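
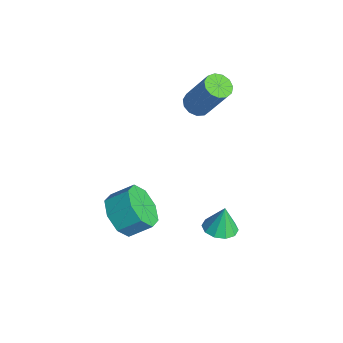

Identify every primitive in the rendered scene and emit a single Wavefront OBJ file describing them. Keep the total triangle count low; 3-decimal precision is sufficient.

v 2.064 2.238 -3.296
v 2.815 2.147 -3.222
v 1.976 2.482 -2.104
v 2.733 2.598 -3.32
v 2.395 2.913 -3.41
v 1.931 2.969 -3.456
v 1.518 2.746 -3.441
v 1.313 2.329 -3.37
v 1.396 1.877 -3.272
v 1.733 1.563 -3.182
v 2.197 1.507 -3.136
v 2.61 1.73 -3.151
v -0.346 -1.195 -3.45
v 0.606 -1.182 -3.96
v 0.958 -0.271 -3.28
v 0.006 -0.285 -2.77
v 0.046 -0.694 -4.323
v 0.398 0.216 -3.643
v -0.744 -0.5 -4.175
v -0.392 0.41 -3.494
v -1.3 -0.713 -3.602
v -0.949 0.197 -2.921
v -1.298 -1.209 -2.94
v -0.946 -0.298 -2.26
v -0.738 -1.696 -2.577
v -0.386 -0.786 -1.897
v 0.052 -1.89 -2.726
v 0.404 -0.98 -2.045
v 0.609 -1.677 -3.299
v 0.96 -0.767 -2.618
v -2.629 3.236 0.31
v -2.061 3.335 0.009
v -1.163 3.903 1.89
v -1.731 3.804 2.19
v -2.24 3.654 -0.002
v -1.343 4.222 1.879
v -2.543 3.84 0.086
v -1.645 4.408 1.967
v -2.873 3.835 0.245
v -1.975 4.403 2.126
v -3.125 3.64 0.425
v -2.228 4.207 2.306
v -3.22 3.316 0.568
v -2.322 3.884 2.448
v -3.127 2.967 0.629
v -2.229 3.535 2.509
v -2.876 2.703 0.588
v -1.978 3.271 2.469
v -2.546 2.609 0.46
v -1.649 3.177 2.34
v -2.243 2.714 0.283
v -1.345 3.282 2.164
v -2.062 2.984 0.115
v -1.164 3.552 1.996
f 2 1 4
f 2 4 3
f 4 1 5
f 4 5 3
f 5 1 6
f 5 6 3
f 6 1 7
f 6 7 3
f 7 1 8
f 7 8 3
f 8 1 9
f 8 9 3
f 9 1 10
f 9 10 3
f 10 1 11
f 10 11 3
f 11 1 12
f 11 12 3
f 12 1 2
f 12 2 3
f 14 13 17
f 14 17 15
f 15 17 18
f 15 18 16
f 17 13 19
f 17 19 18
f 18 19 20
f 18 20 16
f 19 13 21
f 19 21 20
f 20 21 22
f 20 22 16
f 21 13 23
f 21 23 22
f 22 23 24
f 22 24 16
f 23 13 25
f 23 25 24
f 24 25 26
f 24 26 16
f 25 13 27
f 25 27 26
f 26 27 28
f 26 28 16
f 27 13 29
f 27 29 28
f 28 29 30
f 28 30 16
f 29 13 14
f 29 14 30
f 30 14 15
f 30 15 16
f 32 31 35
f 32 35 33
f 33 35 36
f 33 36 34
f 35 31 37
f 35 37 36
f 36 37 38
f 36 38 34
f 37 31 39
f 37 39 38
f 38 39 40
f 38 40 34
f 39 31 41
f 39 41 40
f 40 41 42
f 40 42 34
f 41 31 43
f 41 43 42
f 42 43 44
f 42 44 34
f 43 31 45
f 43 45 44
f 44 45 46
f 44 46 34
f 45 31 47
f 45 47 46
f 46 47 48
f 46 48 34
f 47 31 49
f 47 49 48
f 48 49 50
f 48 50 34
f 49 31 51
f 49 51 50
f 50 51 52
f 50 52 34
f 51 31 53
f 51 53 52
f 52 53 54
f 52 54 34
f 53 31 32
f 53 32 54
f 54 32 33
f 54 33 34



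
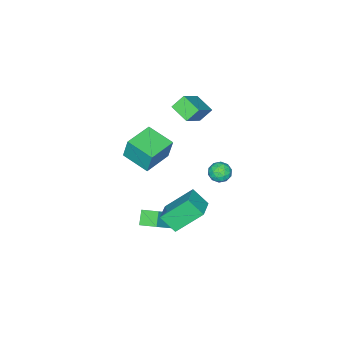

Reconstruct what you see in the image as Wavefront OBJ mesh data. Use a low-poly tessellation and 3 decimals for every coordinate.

v -1.474 2.522 -0.632
v -0.952 1.984 -0.799
v -2.288 1.636 -0.321
v -1.766 1.098 -0.488
v -1.666 1.553 0.122
v -1.164 2.101 -0.07
v -2.076 1.519 -1.05
v -1.574 2.067 -1.242
v -1.324 1.365 -1.057
v -1.071 1.386 -0.333
v -2.169 2.234 -0.787
v -1.916 2.255 -0.063
v -1.142 2.331 -0.742
v -2.098 1.289 -0.378
v -2.04 1.557 -0.019
v -1.733 1.241 -0.117
v -1.266 2.399 -0.314
v -0.959 2.083 -0.412
v -1.379 1.83 0.129
v -2.281 1.537 -0.708
v -1.974 1.221 -0.806
v -1.507 2.379 -1.003
v -1.2 2.063 -1.101
v -1.861 1.79 -1.249
v -1.054 1.651 -0.992
v -1.532 1.13 -0.81
v -1.714 1.377 -1.14
v -1.419 1.699 -1.253
v -0.905 1.663 -0.567
v -1.383 1.142 -0.384
v -1.325 1.41 -0.026
v -1.029 1.732 -0.138
v -1.124 1.299 -0.719
v -1.857 2.478 -0.736
v -2.335 1.957 -0.553
v -2.211 1.888 -0.982
v -1.915 2.21 -1.094
v -1.708 2.49 -0.31
v -2.186 1.969 -0.128
v -1.821 1.921 0.133
v -1.526 2.243 0.02
v -2.116 2.321 -0.401
v -4.173 -2.787 1.245
v -4.865 -2.387 2.015
v -3.971 -1.491 0.754
v -4.663 -1.092 1.524
v -2.497 -2.528 2.616
v -3.189 -2.129 3.386
v -2.295 -1.233 2.125
v -2.987 -0.833 2.895
v 2.476 4.039 1.106
v 2.656 3.066 1.994
v 3.782 4.695 1.56
v 3.961 3.722 2.448
v 3.579 2.878 -0.388
v 3.758 1.905 0.5
v 4.884 3.534 0.066
v 5.064 2.561 0.954
v 2.869 0.454 -3.185
v 2.2 0.084 -2.48
v 2.571 1.491 -2.923
v 1.902 1.121 -2.218
v 4.418 0.519 -1.682
v 3.749 0.149 -0.977
v 4.12 1.556 -1.42
v 3.451 1.186 -0.715
v -2.874 -4.987 -2.467
v -2.907 -4.632 -0.907
v -2.852 -3.075 -2.9
v -2.886 -2.721 -1.34
v -0.814 -4.999 -2.42
v -0.848 -4.645 -0.86
v -0.793 -3.088 -2.853
v -0.826 -2.733 -1.293
f 1 38 17
f 38 12 41
f 17 41 6
f 38 41 17
f 1 17 13
f 17 6 18
f 13 18 2
f 17 18 13
f 1 13 22
f 13 2 23
f 22 23 8
f 13 23 22
f 1 22 34
f 22 8 37
f 34 37 11
f 22 37 34
f 1 34 38
f 34 11 42
f 38 42 12
f 34 42 38
f 2 18 29
f 18 6 32
f 29 32 10
f 18 32 29
f 6 41 19
f 41 12 40
f 19 40 5
f 41 40 19
f 12 42 39
f 42 11 35
f 39 35 3
f 42 35 39
f 11 37 36
f 37 8 24
f 36 24 7
f 37 24 36
f 8 23 28
f 23 2 25
f 28 25 9
f 23 25 28
f 4 30 16
f 30 10 31
f 16 31 5
f 30 31 16
f 4 16 14
f 16 5 15
f 14 15 3
f 16 15 14
f 4 14 21
f 14 3 20
f 21 20 7
f 14 20 21
f 4 21 26
f 21 7 27
f 26 27 9
f 21 27 26
f 4 26 30
f 26 9 33
f 30 33 10
f 26 33 30
f 5 31 19
f 31 10 32
f 19 32 6
f 31 32 19
f 3 15 39
f 15 5 40
f 39 40 12
f 15 40 39
f 7 20 36
f 20 3 35
f 36 35 11
f 20 35 36
f 9 27 28
f 27 7 24
f 28 24 8
f 27 24 28
f 10 33 29
f 33 9 25
f 29 25 2
f 33 25 29
f 44 46 43
f 47 44 43
f 43 46 45
f 45 47 43
f 44 50 46
f 48 44 47
f 48 50 44
f 46 50 45
f 49 47 45
f 45 50 49
f 49 48 47
f 50 48 49
f 52 54 51
f 55 52 51
f 51 54 53
f 53 55 51
f 52 58 54
f 56 52 55
f 56 58 52
f 54 58 53
f 57 55 53
f 53 58 57
f 57 56 55
f 58 56 57
f 60 62 59
f 63 60 59
f 59 62 61
f 61 63 59
f 60 66 62
f 64 60 63
f 64 66 60
f 62 66 61
f 65 63 61
f 61 66 65
f 65 64 63
f 66 64 65
f 68 70 67
f 71 68 67
f 67 70 69
f 69 71 67
f 68 74 70
f 72 68 71
f 72 74 68
f 70 74 69
f 73 71 69
f 69 74 73
f 73 72 71
f 74 72 73



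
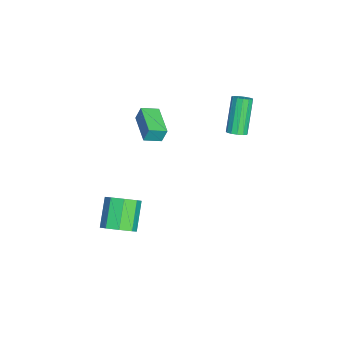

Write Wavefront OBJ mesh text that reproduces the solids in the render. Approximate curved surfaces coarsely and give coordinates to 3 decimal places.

v -3.765 -1.793 2.193
v -3.769 -1.528 2.959
v -4.091 -0.98 1.91
v -4.095 -0.715 2.675
v -2.185 -1.225 2.005
v -2.189 -0.96 2.77
v -2.511 -0.412 1.721
v -2.515 -0.147 2.487
v -0.369 -2.235 -3.199
v 0.233 -2.105 -2.585
v -0.989 -2.016 -1.406
v -1.591 -2.145 -2.021
v 0.016 -1.536 -2.853
v -1.206 -1.446 -1.674
v -0.427 -1.376 -3.324
v -1.648 -1.286 -2.145
v -0.836 -1.719 -3.722
v -2.057 -1.63 -2.543
v -0.971 -2.364 -3.814
v -2.193 -2.275 -2.635
v -0.754 -2.934 -3.546
v -1.976 -2.844 -2.367
v -0.312 -3.094 -3.075
v -1.533 -3.004 -1.896
v 0.097 -2.75 -2.677
v -1.124 -2.661 -1.498
v -3.125 3.024 2.089
v -2.786 3.347 2.292
v -3.917 3.498 3.935
v -4.255 3.176 3.731
v -2.975 3.508 2.147
v -4.105 3.66 3.79
v -3.211 3.516 1.984
v -4.342 3.668 3.627
v -3.42 3.367 1.854
v -4.55 3.519 3.496
v -3.535 3.11 1.798
v -4.666 3.262 3.441
v -3.52 2.825 1.835
v -4.651 2.977 3.478
v -3.379 2.604 1.952
v -4.51 2.756 3.595
v -3.158 2.516 2.113
v -4.289 2.668 3.756
v -2.926 2.589 2.266
v -4.057 2.741 3.908
v -2.757 2.8 2.362
v -3.888 2.952 4.005
v -2.705 3.083 2.372
v -3.835 3.235 4.015
f 2 4 1
f 5 2 1
f 1 4 3
f 3 5 1
f 2 8 4
f 6 2 5
f 6 8 2
f 4 8 3
f 7 5 3
f 3 8 7
f 7 6 5
f 8 6 7
f 10 9 13
f 10 13 11
f 11 13 14
f 11 14 12
f 13 9 15
f 13 15 14
f 14 15 16
f 14 16 12
f 15 9 17
f 15 17 16
f 16 17 18
f 16 18 12
f 17 9 19
f 17 19 18
f 18 19 20
f 18 20 12
f 19 9 21
f 19 21 20
f 20 21 22
f 20 22 12
f 21 9 23
f 21 23 22
f 22 23 24
f 22 24 12
f 23 9 25
f 23 25 24
f 24 25 26
f 24 26 12
f 25 9 10
f 25 10 26
f 26 10 11
f 26 11 12
f 28 27 31
f 28 31 29
f 29 31 32
f 29 32 30
f 31 27 33
f 31 33 32
f 32 33 34
f 32 34 30
f 33 27 35
f 33 35 34
f 34 35 36
f 34 36 30
f 35 27 37
f 35 37 36
f 36 37 38
f 36 38 30
f 37 27 39
f 37 39 38
f 38 39 40
f 38 40 30
f 39 27 41
f 39 41 40
f 40 41 42
f 40 42 30
f 41 27 43
f 41 43 42
f 42 43 44
f 42 44 30
f 43 27 45
f 43 45 44
f 44 45 46
f 44 46 30
f 45 27 47
f 45 47 46
f 46 47 48
f 46 48 30
f 47 27 49
f 47 49 48
f 48 49 50
f 48 50 30
f 49 27 28
f 49 28 50
f 50 28 29
f 50 29 30



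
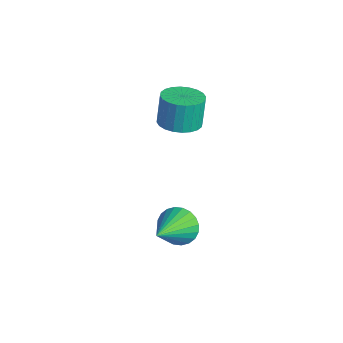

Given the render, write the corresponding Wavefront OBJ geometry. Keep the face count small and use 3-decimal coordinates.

v -0.79 0.916 -2.222
v -0.062 0.973 -2.103
v -0.262 1.182 -0.98
v -0.99 1.124 -1.098
v -0.131 1.247 -2.166
v -0.33 1.455 -1.043
v -0.3 1.47 -2.237
v -0.499 1.678 -1.114
v -0.543 1.608 -2.306
v -0.743 1.817 -1.183
v -0.825 1.641 -2.363
v -1.024 1.85 -1.239
v -1.101 1.564 -2.397
v -1.3 1.773 -1.274
v -1.33 1.388 -2.405
v -1.529 1.597 -1.282
v -1.476 1.14 -2.385
v -1.676 1.349 -1.262
v -1.518 0.858 -2.34
v -1.718 1.067 -1.217
v -1.45 0.585 -2.277
v -1.649 0.793 -1.154
v -1.281 0.362 -2.206
v -1.48 0.57 -1.083
v -1.037 0.223 -2.137
v -1.237 0.432 -1.014
v -0.756 0.19 -2.081
v -0.955 0.399 -0.957
v -0.48 0.267 -2.046
v -0.679 0.476 -0.923
v -0.251 0.443 -2.038
v -0.45 0.652 -0.915
v -0.104 0.691 -2.058
v -0.304 0.9 -0.935
v 2.633 -0.666 -3.836
v 3.224 -0.356 -4.049
v 3.527 -1.774 -2.964
v 3.171 -0.218 -3.819
v 3.037 -0.148 -3.592
v 2.841 -0.157 -3.402
v 2.613 -0.243 -3.278
v 2.388 -0.394 -3.239
v 2.201 -0.585 -3.291
v 2.079 -0.789 -3.426
v 2.042 -0.975 -3.623
v 2.095 -1.113 -3.853
v 2.229 -1.183 -4.08
v 2.425 -1.174 -4.27
v 2.653 -1.088 -4.394
v 2.877 -0.937 -4.433
v 3.065 -0.746 -4.381
v 3.186 -0.542 -4.246
f 2 1 5
f 2 5 3
f 3 5 6
f 3 6 4
f 5 1 7
f 5 7 6
f 6 7 8
f 6 8 4
f 7 1 9
f 7 9 8
f 8 9 10
f 8 10 4
f 9 1 11
f 9 11 10
f 10 11 12
f 10 12 4
f 11 1 13
f 11 13 12
f 12 13 14
f 12 14 4
f 13 1 15
f 13 15 14
f 14 15 16
f 14 16 4
f 15 1 17
f 15 17 16
f 16 17 18
f 16 18 4
f 17 1 19
f 17 19 18
f 18 19 20
f 18 20 4
f 19 1 21
f 19 21 20
f 20 21 22
f 20 22 4
f 21 1 23
f 21 23 22
f 22 23 24
f 22 24 4
f 23 1 25
f 23 25 24
f 24 25 26
f 24 26 4
f 25 1 27
f 25 27 26
f 26 27 28
f 26 28 4
f 27 1 29
f 27 29 28
f 28 29 30
f 28 30 4
f 29 1 31
f 29 31 30
f 30 31 32
f 30 32 4
f 31 1 33
f 31 33 32
f 32 33 34
f 32 34 4
f 33 1 2
f 33 2 34
f 34 2 3
f 34 3 4
f 36 35 38
f 36 38 37
f 38 35 39
f 38 39 37
f 39 35 40
f 39 40 37
f 40 35 41
f 40 41 37
f 41 35 42
f 41 42 37
f 42 35 43
f 42 43 37
f 43 35 44
f 43 44 37
f 44 35 45
f 44 45 37
f 45 35 46
f 45 46 37
f 46 35 47
f 46 47 37
f 47 35 48
f 47 48 37
f 48 35 49
f 48 49 37
f 49 35 50
f 49 50 37
f 50 35 51
f 50 51 37
f 51 35 52
f 51 52 37
f 52 35 36
f 52 36 37



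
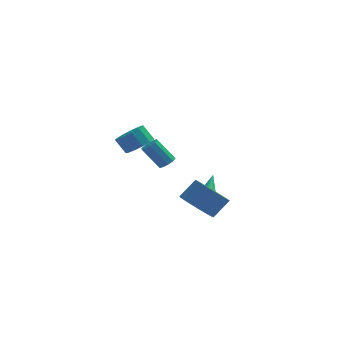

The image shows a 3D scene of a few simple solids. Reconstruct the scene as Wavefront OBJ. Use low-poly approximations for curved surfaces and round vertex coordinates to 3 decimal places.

v -0.974 3.824 -2.658
v -0.642 3.499 -2.346
v -1.633 3.71 -1.07
v -1.966 4.036 -1.382
v -0.532 3.826 -2.315
v -1.523 4.037 -1.038
v -0.591 4.152 -2.415
v -1.582 4.363 -1.138
v -0.797 4.353 -2.608
v -1.788 4.564 -1.331
v -1.07 4.352 -2.82
v -2.061 4.563 -1.543
v -1.307 4.15 -2.97
v -2.298 4.361 -1.694
v -1.417 3.823 -3.002
v -2.408 4.034 -1.725
v -1.358 3.497 -2.902
v -2.349 3.708 -1.625
v -1.152 3.296 -2.709
v -2.143 3.507 -1.432
v -0.879 3.297 -2.497
v -1.87 3.508 -1.22
v -1.899 -2.154 1.729
v -1.363 -2.591 2.239
v -1.924 -2.344 3.041
v -2.461 -1.906 2.531
v -1.192 -2.138 2.218
v -1.754 -1.891 3.021
v -1.247 -1.69 2.042
v -1.808 -1.442 2.845
v -1.508 -1.389 1.767
v -2.069 -1.141 2.569
v -1.894 -1.331 1.479
v -2.455 -1.083 2.282
v -2.281 -1.534 1.271
v -2.842 -1.287 2.073
v -2.547 -1.934 1.208
v -3.109 -1.687 2.01
v -2.608 -2.404 1.31
v -3.169 -2.156 2.113
v -2.444 -2.794 1.546
v -3.005 -2.547 2.348
v -2.106 -2.981 1.839
v -2.668 -2.734 2.642
v -1.703 -2.905 2.098
v -2.265 -2.658 2.9
v 1.207 1.751 -4.484
v 1.836 1.579 -4.38
v 1.533 3.589 -3.396
v 1.855 1.707 -4.603
v 1.775 1.842 -4.807
v 1.609 1.963 -4.962
v 1.382 2.052 -5.045
v 1.128 2.095 -5.041
v 0.886 2.086 -4.953
v 0.693 2.026 -4.794
v 0.578 1.924 -4.587
v 0.559 1.796 -4.364
v 0.639 1.66 -4.16
v 0.805 1.539 -4.005
v 1.032 1.45 -3.923
v 1.286 1.407 -3.926
v 1.528 1.416 -4.014
v 1.721 1.477 -4.174
v 1.019 -3.197 -2.034
v 1.795 -3.013 -2.777
v 2.577 -2.479 -1.829
v 1.801 -2.663 -1.086
v 1.555 -2.629 -2.795
v 2.336 -2.095 -1.847
v 1.222 -2.344 -2.681
v 2.003 -1.81 -1.733
v 0.853 -2.206 -2.456
v 1.635 -1.672 -1.507
v 0.514 -2.239 -2.157
v 1.295 -1.705 -1.209
v 0.262 -2.438 -1.838
v 1.043 -1.904 -0.889
v 0.141 -2.769 -1.552
v 0.922 -2.234 -0.603
v 0.172 -3.173 -1.349
v 0.953 -2.639 -0.401
v 0.349 -3.581 -1.266
v 1.13 -3.047 -0.317
v 0.642 -3.924 -1.314
v 1.424 -3.389 -0.366
v 1.001 -4.14 -1.488
v 1.782 -3.606 -0.539
v 1.362 -4.193 -1.756
v 2.144 -3.659 -0.807
v 1.665 -4.075 -2.072
v 2.446 -3.54 -1.123
v 1.856 -3.804 -2.381
v 2.637 -3.27 -1.433
v 1.902 -3.428 -2.631
v 2.683 -2.894 -1.682
f 2 1 5
f 2 5 3
f 3 5 6
f 3 6 4
f 5 1 7
f 5 7 6
f 6 7 8
f 6 8 4
f 7 1 9
f 7 9 8
f 8 9 10
f 8 10 4
f 9 1 11
f 9 11 10
f 10 11 12
f 10 12 4
f 11 1 13
f 11 13 12
f 12 13 14
f 12 14 4
f 13 1 15
f 13 15 14
f 14 15 16
f 14 16 4
f 15 1 17
f 15 17 16
f 16 17 18
f 16 18 4
f 17 1 19
f 17 19 18
f 18 19 20
f 18 20 4
f 19 1 21
f 19 21 20
f 20 21 22
f 20 22 4
f 21 1 2
f 21 2 22
f 22 2 3
f 22 3 4
f 24 23 27
f 24 27 25
f 25 27 28
f 25 28 26
f 27 23 29
f 27 29 28
f 28 29 30
f 28 30 26
f 29 23 31
f 29 31 30
f 30 31 32
f 30 32 26
f 31 23 33
f 31 33 32
f 32 33 34
f 32 34 26
f 33 23 35
f 33 35 34
f 34 35 36
f 34 36 26
f 35 23 37
f 35 37 36
f 36 37 38
f 36 38 26
f 37 23 39
f 37 39 38
f 38 39 40
f 38 40 26
f 39 23 41
f 39 41 40
f 40 41 42
f 40 42 26
f 41 23 43
f 41 43 42
f 42 43 44
f 42 44 26
f 43 23 45
f 43 45 44
f 44 45 46
f 44 46 26
f 45 23 24
f 45 24 46
f 46 24 25
f 46 25 26
f 48 47 50
f 48 50 49
f 50 47 51
f 50 51 49
f 51 47 52
f 51 52 49
f 52 47 53
f 52 53 49
f 53 47 54
f 53 54 49
f 54 47 55
f 54 55 49
f 55 47 56
f 55 56 49
f 56 47 57
f 56 57 49
f 57 47 58
f 57 58 49
f 58 47 59
f 58 59 49
f 59 47 60
f 59 60 49
f 60 47 61
f 60 61 49
f 61 47 62
f 61 62 49
f 62 47 63
f 62 63 49
f 63 47 64
f 63 64 49
f 64 47 48
f 64 48 49
f 66 65 69
f 66 69 67
f 67 69 70
f 67 70 68
f 69 65 71
f 69 71 70
f 70 71 72
f 70 72 68
f 71 65 73
f 71 73 72
f 72 73 74
f 72 74 68
f 73 65 75
f 73 75 74
f 74 75 76
f 74 76 68
f 75 65 77
f 75 77 76
f 76 77 78
f 76 78 68
f 77 65 79
f 77 79 78
f 78 79 80
f 78 80 68
f 79 65 81
f 79 81 80
f 80 81 82
f 80 82 68
f 81 65 83
f 81 83 82
f 82 83 84
f 82 84 68
f 83 65 85
f 83 85 84
f 84 85 86
f 84 86 68
f 85 65 87
f 85 87 86
f 86 87 88
f 86 88 68
f 87 65 89
f 87 89 88
f 88 89 90
f 88 90 68
f 89 65 91
f 89 91 90
f 90 91 92
f 90 92 68
f 91 65 93
f 91 93 92
f 92 93 94
f 92 94 68
f 93 65 95
f 93 95 94
f 94 95 96
f 94 96 68
f 95 65 66
f 95 66 96
f 96 66 67
f 96 67 68



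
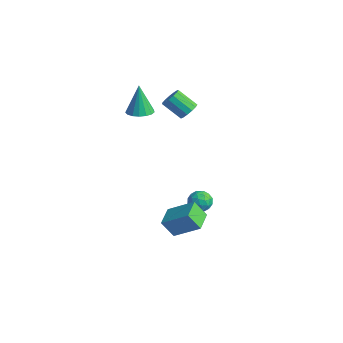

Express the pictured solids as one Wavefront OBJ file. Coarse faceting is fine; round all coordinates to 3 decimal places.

v 3.341 -3.799 -0.633
v 4.467 -3.015 0.283
v 2.589 -2.858 -0.514
v 3.716 -2.074 0.402
v 3.764 -3.346 -1.542
v 4.891 -2.562 -0.626
v 3.013 -2.405 -1.423
v 4.139 -1.621 -0.507
v 0.406 1.027 -2.452
v 0.829 0.963 -3.012
v 0.731 -0.003 -2.088
v 1.154 -0.067 -2.648
v 1.306 0.4 -2.143
v 1.106 1.036 -2.368
v 0.454 -0.076 -2.732
v 0.254 0.56 -2.957
v 0.859 0.281 -3.185
v 1.385 0.575 -2.821
v 0.175 0.385 -2.279
v 0.701 0.679 -1.915
v 0.589 1.086 -2.764
v 0.971 -0.126 -2.336
v 1.06 0.149 -2.039
v 1.309 0.111 -2.368
v 0.752 1.129 -2.385
v 1 1.091 -2.714
v 1.281 0.76 -2.204
v 0.56 -0.131 -2.386
v 0.808 -0.169 -2.715
v 0.251 0.849 -2.732
v 0.5 0.811 -3.061
v 0.279 0.2 -2.896
v 0.855 0.647 -3.194
v 1.046 0.041 -2.981
v 0.635 0.036 -3.03
v 0.517 0.41 -3.162
v 1.165 0.82 -2.98
v 1.356 0.214 -2.767
v 1.445 0.489 -2.47
v 1.327 0.863 -2.602
v 1.182 0.419 -3.082
v 0.204 0.746 -2.333
v 0.395 0.14 -2.12
v 0.233 0.097 -2.498
v 0.115 0.471 -2.63
v 0.514 0.919 -2.119
v 0.705 0.313 -1.906
v 1.043 0.55 -1.938
v 0.925 0.924 -2.07
v 0.378 0.541 -2.018
v -2.789 -0.73 2.826
v -2.085 -0.491 2.925
v -3.091 -0.57 4.594
v -2.271 -0.189 2.866
v -2.575 -0.012 2.798
v -2.929 0.001 2.736
v -3.25 -0.154 2.695
v -3.466 -0.44 2.684
v -3.526 -0.793 2.706
v -3.418 -1.132 2.755
v -3.166 -1.379 2.821
v -2.827 -1.477 2.888
v -2.479 -1.404 2.941
v -2.203 -1.177 2.967
v -2.06 -0.847 2.962
v -1.325 1.309 2.843
v -0.904 0.898 3.004
v -1.773 0.34 3.857
v -2.195 0.751 3.697
v -0.866 1.165 3.217
v -1.735 0.606 4.071
v -0.973 1.477 3.312
v -1.842 0.919 4.165
v -1.192 1.736 3.258
v -2.062 1.178 4.111
v -1.454 1.86 3.073
v -2.323 1.301 3.926
v -1.675 1.808 2.814
v -2.544 1.25 3.667
v -1.784 1.599 2.565
v -2.654 1.04 3.418
v -1.748 1.297 2.404
v -2.618 0.739 3.257
v -1.578 0.999 2.383
v -2.448 0.441 3.236
v -1.328 0.8 2.508
v -2.197 0.241 3.361
v -1.076 0.762 2.739
v -1.946 0.204 3.592
f 2 4 1
f 5 2 1
f 1 4 3
f 3 5 1
f 2 8 4
f 6 2 5
f 6 8 2
f 4 8 3
f 7 5 3
f 3 8 7
f 7 6 5
f 8 6 7
f 9 46 25
f 46 20 49
f 25 49 14
f 46 49 25
f 9 25 21
f 25 14 26
f 21 26 10
f 25 26 21
f 9 21 30
f 21 10 31
f 30 31 16
f 21 31 30
f 9 30 42
f 30 16 45
f 42 45 19
f 30 45 42
f 9 42 46
f 42 19 50
f 46 50 20
f 42 50 46
f 10 26 37
f 26 14 40
f 37 40 18
f 26 40 37
f 14 49 27
f 49 20 48
f 27 48 13
f 49 48 27
f 20 50 47
f 50 19 43
f 47 43 11
f 50 43 47
f 19 45 44
f 45 16 32
f 44 32 15
f 45 32 44
f 16 31 36
f 31 10 33
f 36 33 17
f 31 33 36
f 12 38 24
f 38 18 39
f 24 39 13
f 38 39 24
f 12 24 22
f 24 13 23
f 22 23 11
f 24 23 22
f 12 22 29
f 22 11 28
f 29 28 15
f 22 28 29
f 12 29 34
f 29 15 35
f 34 35 17
f 29 35 34
f 12 34 38
f 34 17 41
f 38 41 18
f 34 41 38
f 13 39 27
f 39 18 40
f 27 40 14
f 39 40 27
f 11 23 47
f 23 13 48
f 47 48 20
f 23 48 47
f 15 28 44
f 28 11 43
f 44 43 19
f 28 43 44
f 17 35 36
f 35 15 32
f 36 32 16
f 35 32 36
f 18 41 37
f 41 17 33
f 37 33 10
f 41 33 37
f 52 51 54
f 52 54 53
f 54 51 55
f 54 55 53
f 55 51 56
f 55 56 53
f 56 51 57
f 56 57 53
f 57 51 58
f 57 58 53
f 58 51 59
f 58 59 53
f 59 51 60
f 59 60 53
f 60 51 61
f 60 61 53
f 61 51 62
f 61 62 53
f 62 51 63
f 62 63 53
f 63 51 64
f 63 64 53
f 64 51 65
f 64 65 53
f 65 51 52
f 65 52 53
f 67 66 70
f 67 70 68
f 68 70 71
f 68 71 69
f 70 66 72
f 70 72 71
f 71 72 73
f 71 73 69
f 72 66 74
f 72 74 73
f 73 74 75
f 73 75 69
f 74 66 76
f 74 76 75
f 75 76 77
f 75 77 69
f 76 66 78
f 76 78 77
f 77 78 79
f 77 79 69
f 78 66 80
f 78 80 79
f 79 80 81
f 79 81 69
f 80 66 82
f 80 82 81
f 81 82 83
f 81 83 69
f 82 66 84
f 82 84 83
f 83 84 85
f 83 85 69
f 84 66 86
f 84 86 85
f 85 86 87
f 85 87 69
f 86 66 88
f 86 88 87
f 87 88 89
f 87 89 69
f 88 66 67
f 88 67 89
f 89 67 68
f 89 68 69



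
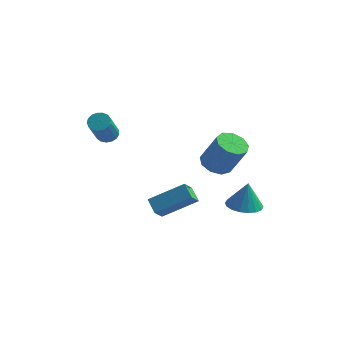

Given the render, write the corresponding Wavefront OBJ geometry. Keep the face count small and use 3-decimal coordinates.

v 3.176 1.752 -3.824
v 4.08 2.083 -3.941
v 3.344 1.848 -2.256
v 3.845 2.445 -3.938
v 3.477 2.669 -3.913
v 3.05 2.712 -3.87
v 2.648 2.565 -3.818
v 2.35 2.257 -3.767
v 2.216 1.848 -3.727
v 2.272 1.421 -3.707
v 2.507 1.059 -3.71
v 2.875 0.834 -3.735
v 3.302 0.791 -3.778
v 3.705 0.938 -3.83
v 4.002 1.247 -3.881
v 4.137 1.655 -3.921
v -3.623 0.214 0.666
v -3.343 0.641 1
v -3.177 -0.647 2.508
v -3.457 -1.074 2.174
v -3.626 0.678 1.063
v -3.459 -0.61 2.57
v -3.908 0.608 1.034
v -3.742 -0.68 2.542
v -4.125 0.449 0.922
v -3.959 -0.84 2.43
v -4.227 0.235 0.751
v -4.061 -1.053 2.258
v -4.191 0.017 0.56
v -4.024 -1.271 2.068
v -4.024 -0.156 0.394
v -3.858 -1.444 1.902
v -3.766 -0.245 0.29
v -3.6 -1.533 1.798
v -3.475 -0.228 0.272
v -3.309 -1.516 1.78
v -3.218 -0.11 0.345
v -3.052 -1.398 1.853
v -3.054 0.082 0.491
v -2.888 -1.206 1.999
v -3.02 0.305 0.677
v -2.854 -0.983 2.185
v -3.124 0.506 0.861
v -2.958 -0.782 2.369
v 2.191 0.322 -0.281
v 2.831 0.846 -0.583
v 3.768 0.681 1.119
v 3.129 0.158 1.421
v 2.404 1.176 -0.315
v 3.341 1.011 1.386
v 1.877 1.106 -0.032
v 2.815 0.941 1.67
v 1.498 0.67 0.135
v 2.435 0.505 1.837
v 1.443 0.071 0.107
v 2.38 -0.094 1.809
v 1.738 -0.41 -0.102
v 2.675 -0.575 1.6
v 2.245 -0.549 -0.395
v 3.183 -0.713 1.307
v 2.727 -0.279 -0.634
v 3.665 -0.444 1.067
v 2.959 0.271 -0.709
v 3.896 0.107 0.993
v -1.458 0.267 -3.685
v 0.209 1.08 -2.598
v -1.383 1.024 -4.366
v 0.284 1.836 -3.278
v -0.844 -0.276 -4.222
v 0.823 0.536 -3.134
v -0.769 0.48 -4.902
v 0.898 1.293 -3.815
f 2 1 4
f 2 4 3
f 4 1 5
f 4 5 3
f 5 1 6
f 5 6 3
f 6 1 7
f 6 7 3
f 7 1 8
f 7 8 3
f 8 1 9
f 8 9 3
f 9 1 10
f 9 10 3
f 10 1 11
f 10 11 3
f 11 1 12
f 11 12 3
f 12 1 13
f 12 13 3
f 13 1 14
f 13 14 3
f 14 1 15
f 14 15 3
f 15 1 16
f 15 16 3
f 16 1 2
f 16 2 3
f 18 17 21
f 18 21 19
f 19 21 22
f 19 22 20
f 21 17 23
f 21 23 22
f 22 23 24
f 22 24 20
f 23 17 25
f 23 25 24
f 24 25 26
f 24 26 20
f 25 17 27
f 25 27 26
f 26 27 28
f 26 28 20
f 27 17 29
f 27 29 28
f 28 29 30
f 28 30 20
f 29 17 31
f 29 31 30
f 30 31 32
f 30 32 20
f 31 17 33
f 31 33 32
f 32 33 34
f 32 34 20
f 33 17 35
f 33 35 34
f 34 35 36
f 34 36 20
f 35 17 37
f 35 37 36
f 36 37 38
f 36 38 20
f 37 17 39
f 37 39 38
f 38 39 40
f 38 40 20
f 39 17 41
f 39 41 40
f 40 41 42
f 40 42 20
f 41 17 43
f 41 43 42
f 42 43 44
f 42 44 20
f 43 17 18
f 43 18 44
f 44 18 19
f 44 19 20
f 46 45 49
f 46 49 47
f 47 49 50
f 47 50 48
f 49 45 51
f 49 51 50
f 50 51 52
f 50 52 48
f 51 45 53
f 51 53 52
f 52 53 54
f 52 54 48
f 53 45 55
f 53 55 54
f 54 55 56
f 54 56 48
f 55 45 57
f 55 57 56
f 56 57 58
f 56 58 48
f 57 45 59
f 57 59 58
f 58 59 60
f 58 60 48
f 59 45 61
f 59 61 60
f 60 61 62
f 60 62 48
f 61 45 63
f 61 63 62
f 62 63 64
f 62 64 48
f 63 45 46
f 63 46 64
f 64 46 47
f 64 47 48
f 66 68 65
f 69 66 65
f 65 68 67
f 67 69 65
f 66 72 68
f 70 66 69
f 70 72 66
f 68 72 67
f 71 69 67
f 67 72 71
f 71 70 69
f 72 70 71



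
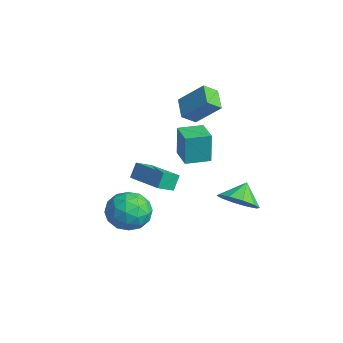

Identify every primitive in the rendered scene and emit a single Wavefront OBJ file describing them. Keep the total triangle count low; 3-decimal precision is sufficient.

v 0.993 -2.565 -2.287
v 1.117 -3.337 -1.841
v 0.784 -2.199 -1.595
v 0.908 -2.971 -1.149
v 2.772 -2.109 -1.991
v 2.896 -2.881 -1.545
v 2.563 -1.743 -1.299
v 2.687 -2.515 -0.853
v 0.808 -2.689 -4.552
v 1.58 -2.53 -3.825
v 0.64 -4.33 -4.015
v 1.412 -4.171 -3.288
v 0.462 -3.687 -3.175
v 0.566 -2.672 -3.508
v 1.654 -4.188 -4.332
v 1.758 -3.173 -4.665
v 2.103 -3.456 -3.689
v 1.366 -3.147 -2.974
v 0.854 -3.713 -4.866
v 0.117 -3.404 -4.151
v 1.209 -2.465 -4.236
v 1.011 -4.395 -3.604
v 0.453 -4.11 -3.538
v 0.906 -4.017 -3.111
v 0.613 -2.549 -4.049
v 1.067 -2.455 -3.622
v 0.409 -3.135 -3.24
v 1.153 -4.405 -4.218
v 1.607 -4.311 -3.791
v 1.314 -2.843 -4.729
v 1.767 -2.75 -4.302
v 1.811 -3.725 -4.6
v 1.97 -2.916 -3.729
v 1.871 -3.881 -3.413
v 2.014 -3.891 -4.027
v 2.075 -3.295 -4.222
v 1.537 -2.734 -3.308
v 1.438 -3.699 -2.992
v 0.88 -3.414 -2.926
v 0.941 -2.818 -3.122
v 1.844 -3.279 -3.228
v 0.782 -3.161 -4.848
v 0.683 -4.126 -4.532
v 1.279 -4.042 -4.718
v 1.34 -3.446 -4.914
v 0.349 -2.979 -4.427
v 0.25 -3.944 -4.111
v 0.145 -3.565 -3.618
v 0.206 -2.969 -3.813
v 0.376 -3.581 -4.612
v -2.094 0.309 -3.137
v -2.141 0.35 -1.579
v -1.915 1.495 -3.164
v -1.962 1.537 -1.605
v -0.858 0.123 -3.095
v -0.905 0.165 -1.536
v -0.679 1.31 -3.121
v -0.726 1.351 -1.563
v -2.725 1.36 -0.673
v -2.693 0.648 -0.139
v -1.938 2.224 0.435
v -1.907 1.512 0.968
v -1.713 1.048 -1.148
v -1.682 0.336 -0.615
v -0.927 1.912 -0.041
v -0.895 1.2 0.493
v 3.508 0.509 -2.976
v 4.172 1.181 -3.147
v 3.072 1.131 -2.224
v 3.709 1.286 -3.503
v 3.169 1.094 -3.657
v 2.759 0.679 -3.552
v 2.635 0.198 -3.226
v 2.845 -0.164 -2.806
v 3.308 -0.269 -2.45
v 3.848 -0.077 -2.296
v 4.258 0.339 -2.401
v 4.382 0.819 -2.727
f 2 4 1
f 5 2 1
f 1 4 3
f 3 5 1
f 2 8 4
f 6 2 5
f 6 8 2
f 4 8 3
f 7 5 3
f 3 8 7
f 7 6 5
f 8 6 7
f 9 46 25
f 46 20 49
f 25 49 14
f 46 49 25
f 9 25 21
f 25 14 26
f 21 26 10
f 25 26 21
f 9 21 30
f 21 10 31
f 30 31 16
f 21 31 30
f 9 30 42
f 30 16 45
f 42 45 19
f 30 45 42
f 9 42 46
f 42 19 50
f 46 50 20
f 42 50 46
f 10 26 37
f 26 14 40
f 37 40 18
f 26 40 37
f 14 49 27
f 49 20 48
f 27 48 13
f 49 48 27
f 20 50 47
f 50 19 43
f 47 43 11
f 50 43 47
f 19 45 44
f 45 16 32
f 44 32 15
f 45 32 44
f 16 31 36
f 31 10 33
f 36 33 17
f 31 33 36
f 12 38 24
f 38 18 39
f 24 39 13
f 38 39 24
f 12 24 22
f 24 13 23
f 22 23 11
f 24 23 22
f 12 22 29
f 22 11 28
f 29 28 15
f 22 28 29
f 12 29 34
f 29 15 35
f 34 35 17
f 29 35 34
f 12 34 38
f 34 17 41
f 38 41 18
f 34 41 38
f 13 39 27
f 39 18 40
f 27 40 14
f 39 40 27
f 11 23 47
f 23 13 48
f 47 48 20
f 23 48 47
f 15 28 44
f 28 11 43
f 44 43 19
f 28 43 44
f 17 35 36
f 35 15 32
f 36 32 16
f 35 32 36
f 18 41 37
f 41 17 33
f 37 33 10
f 41 33 37
f 52 54 51
f 55 52 51
f 51 54 53
f 53 55 51
f 52 58 54
f 56 52 55
f 56 58 52
f 54 58 53
f 57 55 53
f 53 58 57
f 57 56 55
f 58 56 57
f 60 62 59
f 63 60 59
f 59 62 61
f 61 63 59
f 60 66 62
f 64 60 63
f 64 66 60
f 62 66 61
f 65 63 61
f 61 66 65
f 65 64 63
f 66 64 65
f 68 67 70
f 68 70 69
f 70 67 71
f 70 71 69
f 71 67 72
f 71 72 69
f 72 67 73
f 72 73 69
f 73 67 74
f 73 74 69
f 74 67 75
f 74 75 69
f 75 67 76
f 75 76 69
f 76 67 77
f 76 77 69
f 77 67 78
f 77 78 69
f 78 67 68
f 78 68 69



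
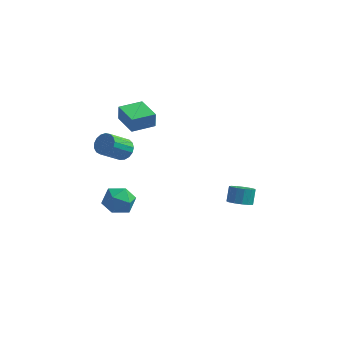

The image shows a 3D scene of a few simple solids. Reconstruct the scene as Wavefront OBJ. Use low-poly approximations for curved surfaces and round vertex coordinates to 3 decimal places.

v -2.724 -1.096 -1.499
v -2.3 -1.768 -0.794
v -2.94 -2.392 -2.606
v -2.516 -3.064 -1.901
v -3.467 -2.63 -1.715
v -3.333 -1.829 -1.031
v -1.907 -2.331 -2.369
v -1.773 -1.53 -1.685
v -1.795 -2.532 -1.332
v -2.759 -2.716 -0.928
v -2.481 -1.444 -2.472
v -3.445 -1.628 -2.068
v 3.88 0.128 -1.993
v 4.547 0.455 -2.195
v 4.507 1.059 -1.35
v 3.84 0.732 -1.147
v 4.234 0.692 -2.379
v 4.194 1.296 -1.534
v 3.808 0.75 -2.441
v 3.768 1.354 -1.596
v 3.405 0.61 -2.36
v 3.365 1.215 -1.515
v 3.153 0.317 -2.163
v 3.113 0.922 -1.317
v 3.132 -0.036 -1.911
v 3.092 0.569 -1.066
v 3.348 -0.337 -1.686
v 3.308 0.268 -0.84
v 3.733 -0.49 -1.558
v 3.693 0.114 -0.712
v 4.165 -0.448 -1.568
v 4.125 0.157 -0.722
v 4.506 -0.222 -1.713
v 4.466 0.382 -0.867
v 4.648 0.114 -1.947
v 4.609 0.719 -1.101
v -3.509 1.288 -0.021
v -2.836 0.962 0.113
v -3.598 -0.134 1.275
v -4.271 0.192 1.141
v -2.852 1.232 0.357
v -3.614 0.135 1.518
v -3.019 1.514 0.514
v -3.781 0.417 1.676
v -3.298 1.745 0.549
v -4.06 0.648 1.71
v -3.625 1.871 0.453
v -4.387 0.774 1.615
v -3.926 1.864 0.249
v -4.688 0.767 1.41
v -4.131 1.725 -0.017
v -4.893 0.628 1.144
v -4.194 1.485 -0.284
v -4.956 0.389 0.877
v -4.1 1.201 -0.491
v -4.862 0.104 0.671
v -3.87 0.937 -0.59
v -4.632 -0.16 0.572
v -3.558 0.753 -0.558
v -4.32 -0.344 0.603
v -3.234 0.692 -0.404
v -3.996 -0.405 0.758
v -2.974 0.767 -0.161
v -3.736 -0.329 1
v -3.357 2.331 0.827
v -3.344 2.372 1.846
v -4.618 3.559 0.793
v -4.604 3.6 1.812
v -2.276 3.44 0.768
v -2.262 3.481 1.787
v -3.536 4.668 0.734
v -3.523 4.709 1.753
f 1 12 6
f 1 6 2
f 1 2 8
f 1 8 11
f 1 11 12
f 2 6 10
f 6 12 5
f 12 11 3
f 11 8 7
f 8 2 9
f 4 10 5
f 4 5 3
f 4 3 7
f 4 7 9
f 4 9 10
f 5 10 6
f 3 5 12
f 7 3 11
f 9 7 8
f 10 9 2
f 14 13 17
f 14 17 15
f 15 17 18
f 15 18 16
f 17 13 19
f 17 19 18
f 18 19 20
f 18 20 16
f 19 13 21
f 19 21 20
f 20 21 22
f 20 22 16
f 21 13 23
f 21 23 22
f 22 23 24
f 22 24 16
f 23 13 25
f 23 25 24
f 24 25 26
f 24 26 16
f 25 13 27
f 25 27 26
f 26 27 28
f 26 28 16
f 27 13 29
f 27 29 28
f 28 29 30
f 28 30 16
f 29 13 31
f 29 31 30
f 30 31 32
f 30 32 16
f 31 13 33
f 31 33 32
f 32 33 34
f 32 34 16
f 33 13 35
f 33 35 34
f 34 35 36
f 34 36 16
f 35 13 14
f 35 14 36
f 36 14 15
f 36 15 16
f 38 37 41
f 38 41 39
f 39 41 42
f 39 42 40
f 41 37 43
f 41 43 42
f 42 43 44
f 42 44 40
f 43 37 45
f 43 45 44
f 44 45 46
f 44 46 40
f 45 37 47
f 45 47 46
f 46 47 48
f 46 48 40
f 47 37 49
f 47 49 48
f 48 49 50
f 48 50 40
f 49 37 51
f 49 51 50
f 50 51 52
f 50 52 40
f 51 37 53
f 51 53 52
f 52 53 54
f 52 54 40
f 53 37 55
f 53 55 54
f 54 55 56
f 54 56 40
f 55 37 57
f 55 57 56
f 56 57 58
f 56 58 40
f 57 37 59
f 57 59 58
f 58 59 60
f 58 60 40
f 59 37 61
f 59 61 60
f 60 61 62
f 60 62 40
f 61 37 63
f 61 63 62
f 62 63 64
f 62 64 40
f 63 37 38
f 63 38 64
f 64 38 39
f 64 39 40
f 66 68 65
f 69 66 65
f 65 68 67
f 67 69 65
f 66 72 68
f 70 66 69
f 70 72 66
f 68 72 67
f 71 69 67
f 67 72 71
f 71 70 69
f 72 70 71



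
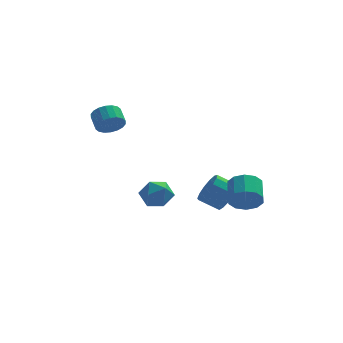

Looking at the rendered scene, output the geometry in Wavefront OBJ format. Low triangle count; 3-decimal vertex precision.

v -1.286 0.625 -1.471
v -0.499 0.53 -2.044
v -1.421 -0.95 -1.396
v -0.634 -1.045 -1.969
v -0.537 -0.706 -1.057
v -0.453 0.268 -1.103
v -1.467 -0.688 -2.337
v -1.383 0.286 -2.383
v -0.611 -0.281 -2.579
v -0.036 -0.292 -1.788
v -1.884 -0.128 -1.652
v -1.309 -0.139 -0.861
v -3.179 2.348 2.152
v -2.539 2.717 1.796
v -2.761 3.581 2.292
v -3.401 3.212 2.648
v -2.811 2.782 1.562
v -3.033 3.645 2.057
v -3.156 2.761 1.444
v -3.378 3.624 1.94
v -3.505 2.658 1.467
v -3.727 3.521 1.962
v -3.79 2.494 1.625
v -4.012 3.357 2.121
v -3.954 2.301 1.888
v -4.176 3.164 2.383
v -3.964 2.117 2.203
v -4.186 2.981 2.699
v -3.819 1.979 2.508
v -4.041 2.843 3.004
v -3.547 1.915 2.743
v -3.769 2.778 3.238
v -3.202 1.936 2.86
v -3.424 2.799 3.356
v -2.853 2.039 2.838
v -3.075 2.902 3.333
v -2.568 2.203 2.679
v -2.79 3.066 3.175
v -2.404 2.396 2.417
v -2.626 3.259 2.912
v -2.394 2.579 2.101
v -2.616 3.443 2.597
v 3.556 -0.795 -2.062
v 4.045 -1.144 -1.34
v 4.133 0.145 -0.775
v 3.644 0.495 -1.498
v 4.422 -0.989 -1.753
v 4.51 0.3 -1.188
v 4.469 -0.759 -2.285
v 4.556 0.53 -1.72
v 4.167 -0.543 -2.731
v 4.254 0.746 -2.167
v 3.631 -0.423 -2.922
v 3.719 0.866 -2.358
v 3.067 -0.445 -2.785
v 3.155 0.844 -2.22
v 2.69 -0.6 -2.372
v 2.778 0.689 -1.807
v 2.644 -0.83 -1.84
v 2.731 0.459 -1.275
v 2.946 -1.046 -1.393
v 3.033 0.243 -0.829
v 3.481 -1.166 -1.202
v 3.569 0.123 -0.638
v 3.126 3.821 -4.161
v 3.595 3.514 -3.333
v 2.483 3.713 -2.63
v 2.014 4.019 -3.459
v 3.675 4.071 -3.364
v 2.563 4.269 -2.661
v 3.58 4.549 -3.648
v 2.469 4.747 -2.945
v 3.342 4.795 -4.095
v 2.23 4.993 -3.392
v 3.034 4.732 -4.563
v 1.923 4.93 -3.86
v 2.756 4.38 -4.904
v 1.645 4.578 -4.201
v 2.595 3.85 -5.009
v 1.484 4.048 -4.306
v 2.603 3.311 -4.845
v 1.491 3.509 -4.142
v 2.776 2.934 -4.464
v 1.665 3.132 -3.761
v 3.061 2.838 -3.987
v 1.949 3.037 -3.284
v 3.366 3.055 -3.565
v 2.254 3.253 -2.863
f 1 12 6
f 1 6 2
f 1 2 8
f 1 8 11
f 1 11 12
f 2 6 10
f 6 12 5
f 12 11 3
f 11 8 7
f 8 2 9
f 4 10 5
f 4 5 3
f 4 3 7
f 4 7 9
f 4 9 10
f 5 10 6
f 3 5 12
f 7 3 11
f 9 7 8
f 10 9 2
f 14 13 17
f 14 17 15
f 15 17 18
f 15 18 16
f 17 13 19
f 17 19 18
f 18 19 20
f 18 20 16
f 19 13 21
f 19 21 20
f 20 21 22
f 20 22 16
f 21 13 23
f 21 23 22
f 22 23 24
f 22 24 16
f 23 13 25
f 23 25 24
f 24 25 26
f 24 26 16
f 25 13 27
f 25 27 26
f 26 27 28
f 26 28 16
f 27 13 29
f 27 29 28
f 28 29 30
f 28 30 16
f 29 13 31
f 29 31 30
f 30 31 32
f 30 32 16
f 31 13 33
f 31 33 32
f 32 33 34
f 32 34 16
f 33 13 35
f 33 35 34
f 34 35 36
f 34 36 16
f 35 13 37
f 35 37 36
f 36 37 38
f 36 38 16
f 37 13 39
f 37 39 38
f 38 39 40
f 38 40 16
f 39 13 41
f 39 41 40
f 40 41 42
f 40 42 16
f 41 13 14
f 41 14 42
f 42 14 15
f 42 15 16
f 44 43 47
f 44 47 45
f 45 47 48
f 45 48 46
f 47 43 49
f 47 49 48
f 48 49 50
f 48 50 46
f 49 43 51
f 49 51 50
f 50 51 52
f 50 52 46
f 51 43 53
f 51 53 52
f 52 53 54
f 52 54 46
f 53 43 55
f 53 55 54
f 54 55 56
f 54 56 46
f 55 43 57
f 55 57 56
f 56 57 58
f 56 58 46
f 57 43 59
f 57 59 58
f 58 59 60
f 58 60 46
f 59 43 61
f 59 61 60
f 60 61 62
f 60 62 46
f 61 43 63
f 61 63 62
f 62 63 64
f 62 64 46
f 63 43 44
f 63 44 64
f 64 44 45
f 64 45 46
f 66 65 69
f 66 69 67
f 67 69 70
f 67 70 68
f 69 65 71
f 69 71 70
f 70 71 72
f 70 72 68
f 71 65 73
f 71 73 72
f 72 73 74
f 72 74 68
f 73 65 75
f 73 75 74
f 74 75 76
f 74 76 68
f 75 65 77
f 75 77 76
f 76 77 78
f 76 78 68
f 77 65 79
f 77 79 78
f 78 79 80
f 78 80 68
f 79 65 81
f 79 81 80
f 80 81 82
f 80 82 68
f 81 65 83
f 81 83 82
f 82 83 84
f 82 84 68
f 83 65 85
f 83 85 84
f 84 85 86
f 84 86 68
f 85 65 87
f 85 87 86
f 86 87 88
f 86 88 68
f 87 65 66
f 87 66 88
f 88 66 67
f 88 67 68



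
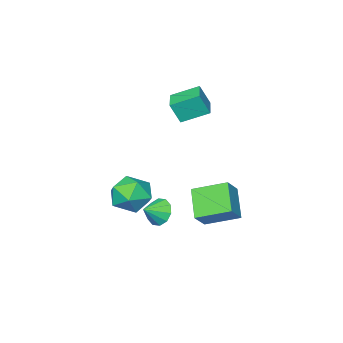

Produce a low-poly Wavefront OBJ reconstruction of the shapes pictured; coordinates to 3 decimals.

v 2.816 2.091 -1.889
v 3.963 2.465 -2.073
v 3.397 1.095 -0.287
v 4.544 1.469 -0.471
v 3.689 2.269 -0.128
v 3.33 2.884 -1.118
v 4.03 0.676 -1.242
v 3.671 1.291 -2.232
v 4.713 1.59 -1.673
v 4.502 2.574 -0.984
v 2.858 0.986 -1.376
v 2.647 1.97 -0.687
v -2.521 -1.478 1.271
v -2.099 -1.837 2.491
v -3.62 -0.44 1.957
v -3.199 -0.8 3.177
v -1.521 -0.4 1.243
v -1.1 -0.76 2.463
v -2.621 0.637 1.929
v -2.199 0.278 3.149
v -0.749 1.994 -2.867
v 0.158 2.239 -1.953
v -1.847 3.475 -2.174
v -0.941 3.721 -1.261
v 0.141 3.219 -4.079
v 1.047 3.465 -3.166
v -0.958 4.701 -3.387
v -0.051 4.946 -2.473
v 1.588 1.449 -3.389
v 1.972 1.939 -4.011
v 2.552 1.351 -2.871
v 1.796 2.273 -3.62
v 1.54 2.292 -3.14
v 1.302 1.989 -2.756
v 1.174 1.481 -2.613
v 1.203 0.96 -2.767
v 1.379 0.626 -3.159
v 1.635 0.607 -3.638
v 1.873 0.909 -4.023
v 2.001 1.418 -4.165
f 1 12 6
f 1 6 2
f 1 2 8
f 1 8 11
f 1 11 12
f 2 6 10
f 6 12 5
f 12 11 3
f 11 8 7
f 8 2 9
f 4 10 5
f 4 5 3
f 4 3 7
f 4 7 9
f 4 9 10
f 5 10 6
f 3 5 12
f 7 3 11
f 9 7 8
f 10 9 2
f 14 16 13
f 17 14 13
f 13 16 15
f 15 17 13
f 14 20 16
f 18 14 17
f 18 20 14
f 16 20 15
f 19 17 15
f 15 20 19
f 19 18 17
f 20 18 19
f 22 24 21
f 25 22 21
f 21 24 23
f 23 25 21
f 22 28 24
f 26 22 25
f 26 28 22
f 24 28 23
f 27 25 23
f 23 28 27
f 27 26 25
f 28 26 27
f 30 29 32
f 30 32 31
f 32 29 33
f 32 33 31
f 33 29 34
f 33 34 31
f 34 29 35
f 34 35 31
f 35 29 36
f 35 36 31
f 36 29 37
f 36 37 31
f 37 29 38
f 37 38 31
f 38 29 39
f 38 39 31
f 39 29 40
f 39 40 31
f 40 29 30
f 40 30 31



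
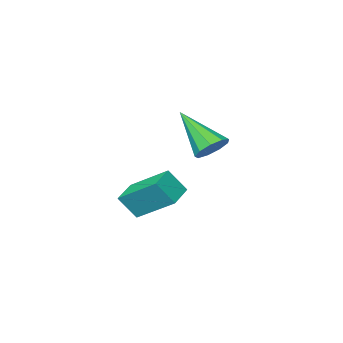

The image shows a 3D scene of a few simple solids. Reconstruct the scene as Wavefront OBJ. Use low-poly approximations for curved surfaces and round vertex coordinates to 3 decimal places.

v -3.402 0.338 1.216
v -3.139 -0.003 0.784
v -3.138 -0.938 2.384
v -2.852 0.232 0.975
v -2.823 0.516 1.279
v -3.064 0.717 1.554
v -3.464 0.741 1.67
v -3.835 0.576 1.574
v -4.004 0.3 1.31
v -3.891 0.041 1.003
v -3.549 -0.078 0.795
v -3.854 -3.633 -2.492
v -3.398 -4.013 -1.687
v -4.408 -2.343 -1.569
v -3.953 -2.723 -0.764
v -3.027 -3.117 -2.716
v -2.572 -3.497 -1.911
v -3.582 -1.827 -1.793
v -3.126 -2.207 -0.988
f 2 1 4
f 2 4 3
f 4 1 5
f 4 5 3
f 5 1 6
f 5 6 3
f 6 1 7
f 6 7 3
f 7 1 8
f 7 8 3
f 8 1 9
f 8 9 3
f 9 1 10
f 9 10 3
f 10 1 11
f 10 11 3
f 11 1 2
f 11 2 3
f 13 15 12
f 16 13 12
f 12 15 14
f 14 16 12
f 13 19 15
f 17 13 16
f 17 19 13
f 15 19 14
f 18 16 14
f 14 19 18
f 18 17 16
f 19 17 18



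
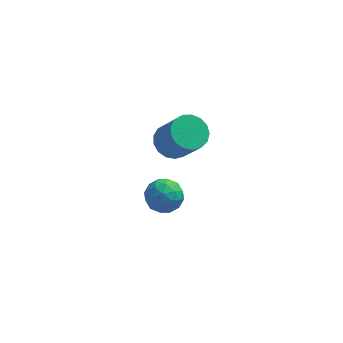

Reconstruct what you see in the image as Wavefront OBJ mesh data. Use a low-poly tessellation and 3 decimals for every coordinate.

v 2.292 -1.943 0.464
v 3.011 -2.138 0.015
v 3.746 -2.912 1.526
v 3.028 -2.717 1.976
v 3.09 -1.76 0.17
v 3.826 -2.533 1.681
v 2.987 -1.424 0.392
v 3.722 -2.197 1.904
v 2.724 -1.207 0.632
v 3.459 -1.98 2.143
v 2.362 -1.158 0.832
v 3.097 -1.931 2.344
v 1.985 -1.289 0.949
v 2.72 -2.063 2.46
v 1.678 -1.571 0.954
v 2.413 -2.344 2.465
v 1.511 -1.937 0.847
v 2.247 -2.711 2.359
v 1.524 -2.305 0.653
v 2.259 -3.079 2.164
v 1.713 -2.59 0.415
v 2.448 -3.364 1.927
v 2.034 -2.727 0.189
v 2.77 -3.5 1.7
v 2.415 -2.684 0.026
v 3.15 -3.458 1.537
v 2.768 -2.472 -0.037
v 3.503 -3.245 1.474
v 2.412 -1.625 -3
v 2.786 -1.947 -3.77
v 1.074 -1.673 -3.63
v 1.448 -1.995 -4.4
v 1.426 -2.517 -3.649
v 2.253 -2.488 -3.26
v 1.607 -1.132 -4.14
v 2.434 -1.103 -3.751
v 2.289 -1.643 -4.475
v 2.176 -2.498 -4.172
v 1.684 -1.122 -3.228
v 1.571 -1.977 -2.925
v 2.717 -1.782 -3.33
v 1.143 -1.838 -4.07
v 1.13 -2.145 -3.629
v 1.35 -2.334 -4.082
v 2.403 -2.1 -3.03
v 2.623 -2.289 -3.483
v 1.823 -2.624 -3.412
v 1.237 -1.331 -3.917
v 1.457 -1.52 -4.37
v 2.51 -1.286 -3.318
v 2.73 -1.475 -3.771
v 2.037 -0.996 -3.988
v 2.644 -1.792 -4.197
v 1.857 -1.82 -4.567
v 1.951 -1.313 -4.414
v 2.437 -1.296 -4.185
v 2.578 -2.295 -4.018
v 1.791 -2.323 -4.389
v 1.778 -2.63 -3.947
v 2.265 -2.613 -3.719
v 2.286 -2.116 -4.433
v 2.069 -1.297 -3.011
v 1.282 -1.325 -3.382
v 1.595 -1.007 -3.681
v 2.082 -0.99 -3.453
v 2.003 -1.8 -2.833
v 1.216 -1.828 -3.203
v 1.423 -2.324 -3.215
v 1.909 -2.307 -2.986
v 1.574 -1.504 -2.967
f 2 1 5
f 2 5 3
f 3 5 6
f 3 6 4
f 5 1 7
f 5 7 6
f 6 7 8
f 6 8 4
f 7 1 9
f 7 9 8
f 8 9 10
f 8 10 4
f 9 1 11
f 9 11 10
f 10 11 12
f 10 12 4
f 11 1 13
f 11 13 12
f 12 13 14
f 12 14 4
f 13 1 15
f 13 15 14
f 14 15 16
f 14 16 4
f 15 1 17
f 15 17 16
f 16 17 18
f 16 18 4
f 17 1 19
f 17 19 18
f 18 19 20
f 18 20 4
f 19 1 21
f 19 21 20
f 20 21 22
f 20 22 4
f 21 1 23
f 21 23 22
f 22 23 24
f 22 24 4
f 23 1 25
f 23 25 24
f 24 25 26
f 24 26 4
f 25 1 27
f 25 27 26
f 26 27 28
f 26 28 4
f 27 1 2
f 27 2 28
f 28 2 3
f 28 3 4
f 29 66 45
f 66 40 69
f 45 69 34
f 66 69 45
f 29 45 41
f 45 34 46
f 41 46 30
f 45 46 41
f 29 41 50
f 41 30 51
f 50 51 36
f 41 51 50
f 29 50 62
f 50 36 65
f 62 65 39
f 50 65 62
f 29 62 66
f 62 39 70
f 66 70 40
f 62 70 66
f 30 46 57
f 46 34 60
f 57 60 38
f 46 60 57
f 34 69 47
f 69 40 68
f 47 68 33
f 69 68 47
f 40 70 67
f 70 39 63
f 67 63 31
f 70 63 67
f 39 65 64
f 65 36 52
f 64 52 35
f 65 52 64
f 36 51 56
f 51 30 53
f 56 53 37
f 51 53 56
f 32 58 44
f 58 38 59
f 44 59 33
f 58 59 44
f 32 44 42
f 44 33 43
f 42 43 31
f 44 43 42
f 32 42 49
f 42 31 48
f 49 48 35
f 42 48 49
f 32 49 54
f 49 35 55
f 54 55 37
f 49 55 54
f 32 54 58
f 54 37 61
f 58 61 38
f 54 61 58
f 33 59 47
f 59 38 60
f 47 60 34
f 59 60 47
f 31 43 67
f 43 33 68
f 67 68 40
f 43 68 67
f 35 48 64
f 48 31 63
f 64 63 39
f 48 63 64
f 37 55 56
f 55 35 52
f 56 52 36
f 55 52 56
f 38 61 57
f 61 37 53
f 57 53 30
f 61 53 57



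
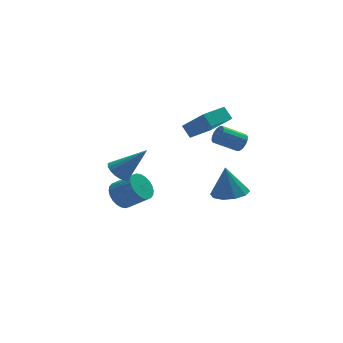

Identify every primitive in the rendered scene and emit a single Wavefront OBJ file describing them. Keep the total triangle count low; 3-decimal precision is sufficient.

v -3.616 -2.791 0.066
v -2.982 -2.413 -0.291
v -2.09 -3.07 0.597
v -2.724 -3.449 0.954
v -3.058 -2.204 -0.06
v -2.166 -2.862 0.828
v -3.218 -2.085 0.189
v -2.326 -2.742 1.077
v -3.439 -2.073 0.42
v -2.547 -2.731 1.308
v -3.687 -2.171 0.597
v -2.796 -2.828 1.485
v -3.925 -2.363 0.693
v -3.033 -3.02 1.581
v -4.115 -2.62 0.694
v -3.223 -3.277 1.582
v -4.229 -2.903 0.599
v -3.337 -3.561 1.487
v -4.25 -3.17 0.423
v -3.358 -3.827 1.311
v -4.174 -3.378 0.192
v -3.282 -4.036 1.08
v -4.014 -3.498 -0.057
v -3.122 -4.155 0.831
v -3.793 -3.509 -0.288
v -2.901 -4.167 0.6
v -3.544 -3.412 -0.465
v -2.653 -4.069 0.423
v -3.307 -3.22 -0.561
v -2.415 -3.877 0.327
v -3.117 -2.963 -0.562
v -2.225 -3.62 0.326
v -3.003 -2.679 -0.467
v -2.111 -3.337 0.421
v 2.126 0.433 1.998
v 1.883 0.989 2.594
v 1.398 1.654 0.563
v 1.155 2.21 1.159
v 3.485 1.13 1.901
v 3.242 1.686 2.497
v 2.757 2.351 0.466
v 2.514 2.907 1.062
v 2.852 -2.016 2.091
v 3.114 -2.157 2.566
v 1.93 -1.946 3.283
v 1.668 -1.804 2.809
v 3.151 -1.871 2.542
v 1.967 -1.66 3.259
v 3.108 -1.623 2.398
v 1.924 -1.412 3.115
v 2.996 -1.481 2.172
v 1.812 -1.269 2.889
v 2.846 -1.481 1.924
v 1.662 -1.27 2.641
v 2.697 -1.625 1.721
v 1.513 -1.414 2.438
v 2.59 -1.874 1.617
v 1.406 -1.663 2.334
v 2.553 -2.16 1.641
v 1.369 -1.949 2.358
v 2.596 -2.408 1.785
v 1.412 -2.197 2.502
v 2.708 -2.551 2.011
v 1.524 -2.339 2.728
v 2.858 -2.55 2.259
v 1.674 -2.339 2.976
v 3.007 -2.406 2.462
v 1.823 -2.195 3.179
v -3.752 -2.975 1.917
v -3.26 -3.112 1.438
v -2.428 -3.345 3.383
v -3.229 -2.783 1.493
v -3.318 -2.498 1.645
v -3.506 -2.322 1.86
v -3.751 -2.296 2.087
v -3.996 -2.426 2.275
v -4.185 -2.681 2.382
v -4.275 -3.004 2.381
v -4.245 -3.32 2.275
v -4.102 -3.557 2.086
v -3.879 -3.661 1.859
v -3.627 -3.608 1.644
v -3.403 -3.409 1.493
v 3.088 0.194 -3.049
v 4.033 -0.183 -2.886
v 2.932 0.546 -1.331
v 4.087 0.44 -3.008
v 3.76 0.968 -3.147
v 3.176 1.2 -3.247
v 2.559 1.048 -3.272
v 2.143 0.57 -3.212
v 2.089 -0.052 -3.089
v 2.416 -0.581 -2.951
v 3 -0.813 -2.85
v 3.617 -0.661 -2.825
f 2 1 5
f 2 5 3
f 3 5 6
f 3 6 4
f 5 1 7
f 5 7 6
f 6 7 8
f 6 8 4
f 7 1 9
f 7 9 8
f 8 9 10
f 8 10 4
f 9 1 11
f 9 11 10
f 10 11 12
f 10 12 4
f 11 1 13
f 11 13 12
f 12 13 14
f 12 14 4
f 13 1 15
f 13 15 14
f 14 15 16
f 14 16 4
f 15 1 17
f 15 17 16
f 16 17 18
f 16 18 4
f 17 1 19
f 17 19 18
f 18 19 20
f 18 20 4
f 19 1 21
f 19 21 20
f 20 21 22
f 20 22 4
f 21 1 23
f 21 23 22
f 22 23 24
f 22 24 4
f 23 1 25
f 23 25 24
f 24 25 26
f 24 26 4
f 25 1 27
f 25 27 26
f 26 27 28
f 26 28 4
f 27 1 29
f 27 29 28
f 28 29 30
f 28 30 4
f 29 1 31
f 29 31 30
f 30 31 32
f 30 32 4
f 31 1 33
f 31 33 32
f 32 33 34
f 32 34 4
f 33 1 2
f 33 2 34
f 34 2 3
f 34 3 4
f 36 38 35
f 39 36 35
f 35 38 37
f 37 39 35
f 36 42 38
f 40 36 39
f 40 42 36
f 38 42 37
f 41 39 37
f 37 42 41
f 41 40 39
f 42 40 41
f 44 43 47
f 44 47 45
f 45 47 48
f 45 48 46
f 47 43 49
f 47 49 48
f 48 49 50
f 48 50 46
f 49 43 51
f 49 51 50
f 50 51 52
f 50 52 46
f 51 43 53
f 51 53 52
f 52 53 54
f 52 54 46
f 53 43 55
f 53 55 54
f 54 55 56
f 54 56 46
f 55 43 57
f 55 57 56
f 56 57 58
f 56 58 46
f 57 43 59
f 57 59 58
f 58 59 60
f 58 60 46
f 59 43 61
f 59 61 60
f 60 61 62
f 60 62 46
f 61 43 63
f 61 63 62
f 62 63 64
f 62 64 46
f 63 43 65
f 63 65 64
f 64 65 66
f 64 66 46
f 65 43 67
f 65 67 66
f 66 67 68
f 66 68 46
f 67 43 44
f 67 44 68
f 68 44 45
f 68 45 46
f 70 69 72
f 70 72 71
f 72 69 73
f 72 73 71
f 73 69 74
f 73 74 71
f 74 69 75
f 74 75 71
f 75 69 76
f 75 76 71
f 76 69 77
f 76 77 71
f 77 69 78
f 77 78 71
f 78 69 79
f 78 79 71
f 79 69 80
f 79 80 71
f 80 69 81
f 80 81 71
f 81 69 82
f 81 82 71
f 82 69 83
f 82 83 71
f 83 69 70
f 83 70 71
f 85 84 87
f 85 87 86
f 87 84 88
f 87 88 86
f 88 84 89
f 88 89 86
f 89 84 90
f 89 90 86
f 90 84 91
f 90 91 86
f 91 84 92
f 91 92 86
f 92 84 93
f 92 93 86
f 93 84 94
f 93 94 86
f 94 84 95
f 94 95 86
f 95 84 85
f 95 85 86



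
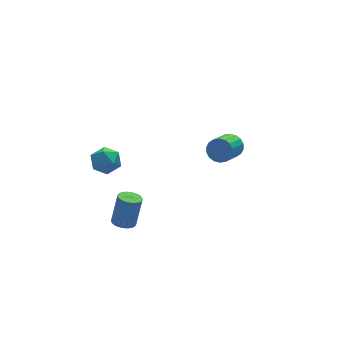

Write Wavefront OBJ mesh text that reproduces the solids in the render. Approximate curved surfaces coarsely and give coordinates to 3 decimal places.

v -3.533 -3.582 -0.39
v -2.971 -3.927 -0.508
v -2.426 -3.624 1.191
v -2.987 -3.278 1.31
v -2.897 -3.685 -0.575
v -2.352 -3.382 1.124
v -2.92 -3.427 -0.613
v -2.375 -3.124 1.086
v -3.036 -3.193 -0.618
v -2.491 -2.89 1.081
v -3.228 -3.018 -0.588
v -2.683 -2.715 1.112
v -3.466 -2.929 -0.527
v -2.921 -2.626 1.172
v -3.715 -2.939 -0.446
v -3.17 -2.636 1.253
v -3.935 -3.047 -0.356
v -3.39 -2.744 1.343
v -4.094 -3.236 -0.271
v -3.549 -2.933 1.428
v -4.168 -3.478 -0.204
v -3.623 -3.175 1.495
v -4.145 -3.736 -0.166
v -3.6 -3.433 1.533
v -4.029 -3.97 -0.161
v -3.484 -3.667 1.538
v -3.837 -4.145 -0.192
v -3.292 -3.842 1.508
v -3.599 -4.234 -0.252
v -3.054 -3.931 1.447
v -3.35 -4.224 -0.333
v -2.805 -3.921 1.366
v -3.13 -4.116 -0.423
v -2.585 -3.813 1.276
v -3.334 -0.971 3.81
v -2.854 -1.286 3.098
v -4.326 -2.054 3.622
v -3.846 -2.369 2.91
v -3.507 -2.44 3.756
v -2.894 -1.771 3.873
v -4.286 -1.569 2.847
v -3.673 -0.9 2.964
v -3.443 -1.656 2.503
v -2.962 -2.194 3.064
v -4.218 -1.146 3.656
v -3.737 -1.684 4.217
v 4.052 -1.326 0.953
v 4.577 -1.51 1.499
v 3.434 -2.359 2.313
v 2.908 -2.174 1.767
v 4.442 -1.214 1.619
v 3.299 -2.063 2.433
v 4.23 -0.939 1.607
v 3.087 -1.788 2.421
v 3.983 -0.741 1.465
v 2.839 -1.59 2.279
v 3.749 -0.659 1.223
v 2.605 -1.508 2.036
v 3.575 -0.709 0.926
v 2.431 -1.558 1.74
v 3.495 -0.881 0.635
v 2.352 -1.73 1.449
v 3.526 -1.141 0.407
v 2.383 -1.99 1.221
v 3.661 -1.437 0.287
v 2.518 -2.286 1.101
v 3.873 -1.712 0.299
v 2.73 -2.561 1.113
v 4.121 -1.91 0.441
v 2.977 -2.759 1.255
v 4.355 -1.992 0.684
v 3.211 -2.841 1.497
v 4.529 -1.942 0.98
v 3.385 -2.791 1.794
v 4.608 -1.77 1.271
v 3.465 -2.619 2.085
f 2 1 5
f 2 5 3
f 3 5 6
f 3 6 4
f 5 1 7
f 5 7 6
f 6 7 8
f 6 8 4
f 7 1 9
f 7 9 8
f 8 9 10
f 8 10 4
f 9 1 11
f 9 11 10
f 10 11 12
f 10 12 4
f 11 1 13
f 11 13 12
f 12 13 14
f 12 14 4
f 13 1 15
f 13 15 14
f 14 15 16
f 14 16 4
f 15 1 17
f 15 17 16
f 16 17 18
f 16 18 4
f 17 1 19
f 17 19 18
f 18 19 20
f 18 20 4
f 19 1 21
f 19 21 20
f 20 21 22
f 20 22 4
f 21 1 23
f 21 23 22
f 22 23 24
f 22 24 4
f 23 1 25
f 23 25 24
f 24 25 26
f 24 26 4
f 25 1 27
f 25 27 26
f 26 27 28
f 26 28 4
f 27 1 29
f 27 29 28
f 28 29 30
f 28 30 4
f 29 1 31
f 29 31 30
f 30 31 32
f 30 32 4
f 31 1 33
f 31 33 32
f 32 33 34
f 32 34 4
f 33 1 2
f 33 2 34
f 34 2 3
f 34 3 4
f 35 46 40
f 35 40 36
f 35 36 42
f 35 42 45
f 35 45 46
f 36 40 44
f 40 46 39
f 46 45 37
f 45 42 41
f 42 36 43
f 38 44 39
f 38 39 37
f 38 37 41
f 38 41 43
f 38 43 44
f 39 44 40
f 37 39 46
f 41 37 45
f 43 41 42
f 44 43 36
f 48 47 51
f 48 51 49
f 49 51 52
f 49 52 50
f 51 47 53
f 51 53 52
f 52 53 54
f 52 54 50
f 53 47 55
f 53 55 54
f 54 55 56
f 54 56 50
f 55 47 57
f 55 57 56
f 56 57 58
f 56 58 50
f 57 47 59
f 57 59 58
f 58 59 60
f 58 60 50
f 59 47 61
f 59 61 60
f 60 61 62
f 60 62 50
f 61 47 63
f 61 63 62
f 62 63 64
f 62 64 50
f 63 47 65
f 63 65 64
f 64 65 66
f 64 66 50
f 65 47 67
f 65 67 66
f 66 67 68
f 66 68 50
f 67 47 69
f 67 69 68
f 68 69 70
f 68 70 50
f 69 47 71
f 69 71 70
f 70 71 72
f 70 72 50
f 71 47 73
f 71 73 72
f 72 73 74
f 72 74 50
f 73 47 75
f 73 75 74
f 74 75 76
f 74 76 50
f 75 47 48
f 75 48 76
f 76 48 49
f 76 49 50



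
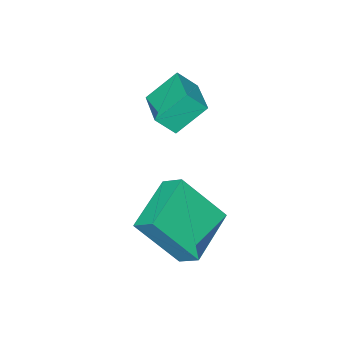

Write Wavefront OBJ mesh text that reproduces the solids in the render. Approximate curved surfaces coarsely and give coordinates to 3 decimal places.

v -5.086 -3.521 3.416
v -4.577 -3.95 4.094
v -4.11 -2.114 3.573
v -3.6 -2.542 4.251
v -4.18 -4.038 2.409
v -3.67 -4.466 3.087
v -3.203 -2.63 2.566
v -2.694 -3.059 3.244
v -0.812 -0.096 -0.747
v -2.655 -0.701 -0.084
v -0.881 0.661 -0.247
v -2.724 0.056 0.416
v 0.124 -1.116 0.924
v -1.719 -1.721 1.587
v 0.055 -0.359 1.424
v -1.788 -0.964 2.087
f 2 4 1
f 5 2 1
f 1 4 3
f 3 5 1
f 2 8 4
f 6 2 5
f 6 8 2
f 4 8 3
f 7 5 3
f 3 8 7
f 7 6 5
f 8 6 7
f 10 12 9
f 13 10 9
f 9 12 11
f 11 13 9
f 10 16 12
f 14 10 13
f 14 16 10
f 12 16 11
f 15 13 11
f 11 16 15
f 15 14 13
f 16 14 15



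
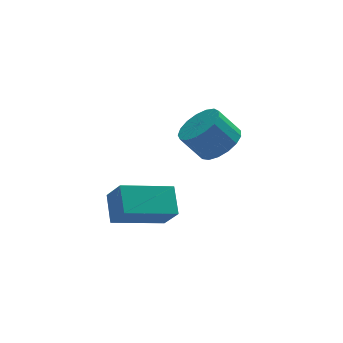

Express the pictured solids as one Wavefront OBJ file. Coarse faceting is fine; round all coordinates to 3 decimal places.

v -2.068 -4.095 1.478
v -1.788 -4.717 2.341
v -1.951 -3.19 2.093
v -1.671 -3.813 2.955
v -0.309 -3.987 0.985
v -0.029 -4.61 1.847
v -0.192 -3.083 1.599
v 0.088 -3.705 2.462
v 2.618 -0.486 1.748
v 3.321 -0.461 2.26
v 2.625 -0.21 3.204
v 1.922 -0.234 2.692
v 3.282 -0.069 2.126
v 2.585 0.183 3.07
v 3.09 0.228 1.905
v 2.394 0.48 2.85
v 2.79 0.361 1.649
v 2.094 0.613 2.593
v 2.451 0.3 1.415
v 1.755 0.552 2.359
v 2.15 0.06 1.257
v 1.454 0.311 2.202
v 1.957 -0.306 1.212
v 1.26 -0.055 2.156
v 1.914 -0.713 1.29
v 1.218 -0.462 2.234
v 2.034 -1.068 1.472
v 1.337 -0.816 2.416
v 2.287 -1.29 1.718
v 1.59 -1.038 2.662
v 2.616 -1.327 1.97
v 1.919 -1.075 2.914
v 2.945 -1.172 2.172
v 2.249 -0.92 3.116
v 3.2 -0.859 2.276
v 2.503 -0.608 3.221
f 2 4 1
f 5 2 1
f 1 4 3
f 3 5 1
f 2 8 4
f 6 2 5
f 6 8 2
f 4 8 3
f 7 5 3
f 3 8 7
f 7 6 5
f 8 6 7
f 10 9 13
f 10 13 11
f 11 13 14
f 11 14 12
f 13 9 15
f 13 15 14
f 14 15 16
f 14 16 12
f 15 9 17
f 15 17 16
f 16 17 18
f 16 18 12
f 17 9 19
f 17 19 18
f 18 19 20
f 18 20 12
f 19 9 21
f 19 21 20
f 20 21 22
f 20 22 12
f 21 9 23
f 21 23 22
f 22 23 24
f 22 24 12
f 23 9 25
f 23 25 24
f 24 25 26
f 24 26 12
f 25 9 27
f 25 27 26
f 26 27 28
f 26 28 12
f 27 9 29
f 27 29 28
f 28 29 30
f 28 30 12
f 29 9 31
f 29 31 30
f 30 31 32
f 30 32 12
f 31 9 33
f 31 33 32
f 32 33 34
f 32 34 12
f 33 9 35
f 33 35 34
f 34 35 36
f 34 36 12
f 35 9 10
f 35 10 36
f 36 10 11
f 36 11 12



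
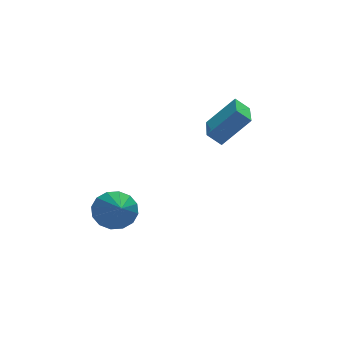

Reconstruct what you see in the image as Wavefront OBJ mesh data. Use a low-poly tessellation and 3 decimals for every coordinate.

v 1.863 -3.052 2.886
v 1.285 -2.787 3.45
v 2.536 -1.138 2.673
v 1.958 -0.872 3.237
v 3.082 -3.328 4.263
v 2.504 -3.062 4.827
v 3.755 -1.413 4.05
v 3.177 -1.148 4.614
v -2.223 -0.904 -1.468
v -1.424 -0.579 -0.87
v -2.297 -2.116 -0.712
v -1.87 -0.396 -0.62
v -2.411 -0.349 -0.597
v -2.902 -0.451 -0.807
v -3.211 -0.674 -1.195
v -3.255 -0.959 -1.656
v -3.023 -1.229 -2.066
v -2.577 -1.412 -2.316
v -2.036 -1.459 -2.339
v -1.545 -1.358 -2.129
v -1.236 -1.134 -1.741
v -1.192 -0.85 -1.28
f 2 4 1
f 5 2 1
f 1 4 3
f 3 5 1
f 2 8 4
f 6 2 5
f 6 8 2
f 4 8 3
f 7 5 3
f 3 8 7
f 7 6 5
f 8 6 7
f 10 9 12
f 10 12 11
f 12 9 13
f 12 13 11
f 13 9 14
f 13 14 11
f 14 9 15
f 14 15 11
f 15 9 16
f 15 16 11
f 16 9 17
f 16 17 11
f 17 9 18
f 17 18 11
f 18 9 19
f 18 19 11
f 19 9 20
f 19 20 11
f 20 9 21
f 20 21 11
f 21 9 22
f 21 22 11
f 22 9 10
f 22 10 11



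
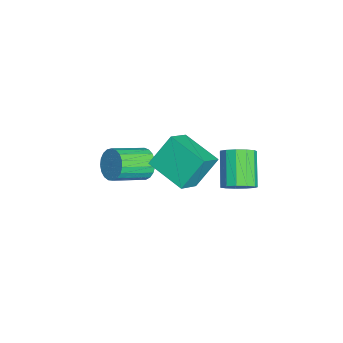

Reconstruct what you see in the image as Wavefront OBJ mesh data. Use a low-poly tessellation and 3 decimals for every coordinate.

v -1.032 -1.622 -1.203
v -1.593 -0.531 0.274
v 0.469 -0.155 -1.715
v -0.093 0.935 -0.238
v 0.033 -2.375 -0.242
v -0.529 -1.285 1.235
v 1.533 -0.909 -0.754
v 0.972 0.182 0.723
v 4.392 1.484 2.275
v 4.881 1.807 2.877
v 3.398 1.879 4.046
v 2.908 1.556 3.445
v 4.708 2.175 2.634
v 3.225 2.246 3.804
v 4.434 2.323 2.278
v 2.951 2.395 3.447
v 4.147 2.205 1.921
v 2.663 2.277 3.09
v 3.937 1.859 1.676
v 2.454 1.93 2.845
v 3.872 1.393 1.622
v 2.389 1.464 2.791
v 3.972 0.956 1.775
v 2.489 1.028 2.944
v 4.205 0.687 2.087
v 2.722 0.759 3.256
v 4.497 0.671 2.459
v 3.014 0.743 3.628
v 4.756 0.914 2.773
v 3.273 0.985 3.942
v 4.899 1.337 2.928
v 3.416 1.408 4.097
v -2.053 -2.522 -2.43
v -1.571 -2.68 -3.186
v -0.806 -4.275 -2.366
v -1.287 -4.118 -1.61
v -1.334 -2.463 -2.985
v -0.569 -4.058 -2.165
v -1.221 -2.257 -2.689
v -0.456 -3.852 -1.869
v -1.253 -2.096 -2.348
v -0.488 -3.692 -1.527
v -1.422 -2.01 -2.021
v -0.657 -3.605 -1.2
v -1.701 -2.011 -1.764
v -0.936 -3.607 -0.944
v -2.04 -2.102 -1.623
v -1.275 -3.697 -0.803
v -2.381 -2.265 -1.622
v -1.616 -3.86 -0.802
v -2.666 -2.472 -1.76
v -1.901 -4.067 -0.94
v -2.845 -2.688 -2.014
v -2.08 -4.284 -1.194
v -2.886 -2.876 -2.34
v -2.121 -4.471 -1.52
v -2.784 -3.002 -2.682
v -2.019 -4.598 -1.861
v -2.555 -3.046 -2.98
v -1.79 -4.641 -2.16
v -2.239 -2.999 -3.183
v -1.474 -4.594 -2.363
v -1.891 -2.869 -3.256
v -1.126 -4.465 -2.435
f 2 4 1
f 5 2 1
f 1 4 3
f 3 5 1
f 2 8 4
f 6 2 5
f 6 8 2
f 4 8 3
f 7 5 3
f 3 8 7
f 7 6 5
f 8 6 7
f 10 9 13
f 10 13 11
f 11 13 14
f 11 14 12
f 13 9 15
f 13 15 14
f 14 15 16
f 14 16 12
f 15 9 17
f 15 17 16
f 16 17 18
f 16 18 12
f 17 9 19
f 17 19 18
f 18 19 20
f 18 20 12
f 19 9 21
f 19 21 20
f 20 21 22
f 20 22 12
f 21 9 23
f 21 23 22
f 22 23 24
f 22 24 12
f 23 9 25
f 23 25 24
f 24 25 26
f 24 26 12
f 25 9 27
f 25 27 26
f 26 27 28
f 26 28 12
f 27 9 29
f 27 29 28
f 28 29 30
f 28 30 12
f 29 9 31
f 29 31 30
f 30 31 32
f 30 32 12
f 31 9 10
f 31 10 32
f 32 10 11
f 32 11 12
f 34 33 37
f 34 37 35
f 35 37 38
f 35 38 36
f 37 33 39
f 37 39 38
f 38 39 40
f 38 40 36
f 39 33 41
f 39 41 40
f 40 41 42
f 40 42 36
f 41 33 43
f 41 43 42
f 42 43 44
f 42 44 36
f 43 33 45
f 43 45 44
f 44 45 46
f 44 46 36
f 45 33 47
f 45 47 46
f 46 47 48
f 46 48 36
f 47 33 49
f 47 49 48
f 48 49 50
f 48 50 36
f 49 33 51
f 49 51 50
f 50 51 52
f 50 52 36
f 51 33 53
f 51 53 52
f 52 53 54
f 52 54 36
f 53 33 55
f 53 55 54
f 54 55 56
f 54 56 36
f 55 33 57
f 55 57 56
f 56 57 58
f 56 58 36
f 57 33 59
f 57 59 58
f 58 59 60
f 58 60 36
f 59 33 61
f 59 61 60
f 60 61 62
f 60 62 36
f 61 33 63
f 61 63 62
f 62 63 64
f 62 64 36
f 63 33 34
f 63 34 64
f 64 34 35
f 64 35 36



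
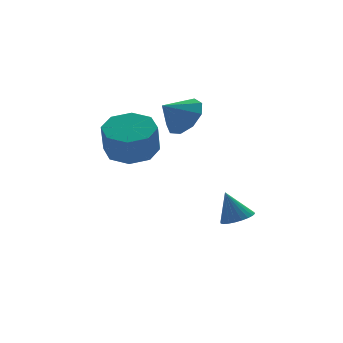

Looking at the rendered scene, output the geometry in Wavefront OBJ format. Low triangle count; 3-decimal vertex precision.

v -0.684 3.139 2.047
v 0.176 2.591 2.068
v -0.096 2.213 3.314
v -0.956 2.761 3.293
v 0.283 3.325 2.314
v 0.011 2.947 3.56
v -0.177 3.949 2.403
v -0.449 3.571 3.649
v -0.934 4.099 2.284
v -1.206 3.721 3.53
v -1.544 3.687 2.026
v -1.816 3.309 3.272
v -1.651 2.953 1.78
v -1.923 2.575 3.026
v -1.191 2.329 1.691
v -1.463 1.951 2.937
v -0.434 2.179 1.81
v -0.706 1.801 3.056
v 1.401 3.003 3.321
v 1.923 2.642 4.014
v 0.499 3.037 4.019
v 1.956 3.284 4.025
v 1.729 3.795 3.707
v 1.348 3.935 3.208
v 0.992 3.639 2.762
v 0.827 3.045 2.578
v 0.93 2.432 2.741
v 1.253 2.086 3.176
v 1.646 2.169 3.679
v 3.036 1.911 -1.785
v 3.694 2.04 -1.674
v 2.744 2.349 -0.575
v 3.613 2.27 -1.777
v 3.444 2.446 -1.881
v 3.213 2.541 -1.971
v 2.955 2.539 -2.032
v 2.709 2.442 -2.056
v 2.513 2.264 -2.039
v 2.396 2.032 -1.983
v 2.377 1.782 -1.897
v 2.458 1.552 -1.794
v 2.627 1.376 -1.69
v 2.858 1.281 -1.6
v 3.116 1.282 -1.538
v 3.362 1.38 -1.514
v 3.558 1.558 -1.532
v 3.675 1.789 -1.588
f 2 1 5
f 2 5 3
f 3 5 6
f 3 6 4
f 5 1 7
f 5 7 6
f 6 7 8
f 6 8 4
f 7 1 9
f 7 9 8
f 8 9 10
f 8 10 4
f 9 1 11
f 9 11 10
f 10 11 12
f 10 12 4
f 11 1 13
f 11 13 12
f 12 13 14
f 12 14 4
f 13 1 15
f 13 15 14
f 14 15 16
f 14 16 4
f 15 1 17
f 15 17 16
f 16 17 18
f 16 18 4
f 17 1 2
f 17 2 18
f 18 2 3
f 18 3 4
f 20 19 22
f 20 22 21
f 22 19 23
f 22 23 21
f 23 19 24
f 23 24 21
f 24 19 25
f 24 25 21
f 25 19 26
f 25 26 21
f 26 19 27
f 26 27 21
f 27 19 28
f 27 28 21
f 28 19 29
f 28 29 21
f 29 19 20
f 29 20 21
f 31 30 33
f 31 33 32
f 33 30 34
f 33 34 32
f 34 30 35
f 34 35 32
f 35 30 36
f 35 36 32
f 36 30 37
f 36 37 32
f 37 30 38
f 37 38 32
f 38 30 39
f 38 39 32
f 39 30 40
f 39 40 32
f 40 30 41
f 40 41 32
f 41 30 42
f 41 42 32
f 42 30 43
f 42 43 32
f 43 30 44
f 43 44 32
f 44 30 45
f 44 45 32
f 45 30 46
f 45 46 32
f 46 30 47
f 46 47 32
f 47 30 31
f 47 31 32

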